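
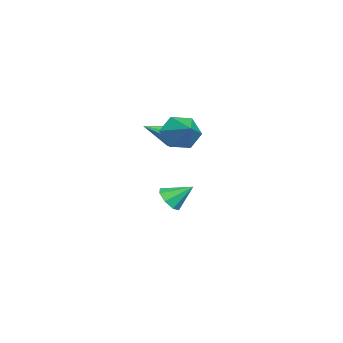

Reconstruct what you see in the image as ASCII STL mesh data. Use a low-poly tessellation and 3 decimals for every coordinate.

solid 
facet normal 0.038 -0.791 -0.610
outer loop
vertex -2.498 -1.661 -4.182
vertex -3.211 -1.953 -3.848
vertex -3.02 -1.448 -4.491
endloop
endfacet
facet normal 0.500 0.820 -0.279
outer loop
vertex -2.498 -1.661 -4.182
vertex -3.02 -1.448 -4.491
vertex -3.269 -0.767 -2.932
endloop
endfacet
facet normal 0.038 -0.791 -0.610
outer loop
vertex -3.02 -1.448 -4.491
vertex -3.211 -1.953 -3.848
vertex -3.654 -1.531 -4.423
endloop
endfacet
facet normal -0.162 0.895 -0.417
outer loop
vertex -3.02 -1.448 -4.491
vertex -3.654 -1.531 -4.423
vertex -3.269 -0.767 -2.932
endloop
endfacet
facet normal 0.038 -0.792 -0.610
outer loop
vertex -3.654 -1.531 -4.423
vertex -3.211 -1.953 -3.848
vertex -4.029 -1.861 -4.018
endloop
endfacet
facet normal -0.738 0.659 -0.147
outer loop
vertex -3.654 -1.531 -4.423
vertex -4.029 -1.861 -4.018
vertex -3.269 -0.767 -2.932
endloop
endfacet
facet normal 0.038 -0.790 -0.612
outer loop
vertex -4.029 -1.861 -4.018
vertex -3.211 -1.953 -3.848
vertex -3.924 -2.246 -3.514
endloop
endfacet
facet normal -0.893 0.248 0.375
outer loop
vertex -4.029 -1.861 -4.018
vertex -3.924 -2.246 -3.514
vertex -3.269 -0.767 -2.932
endloop
endfacet
facet normal 0.039 -0.791 -0.611
outer loop
vertex -3.924 -2.246 -3.514
vertex -3.211 -1.953 -3.848
vertex -3.402 -2.459 -3.205
endloop
endfacet
facet normal -0.535 -0.093 0.840
outer loop
vertex -3.924 -2.246 -3.514
vertex -3.402 -2.459 -3.205
vertex -3.269 -0.767 -2.932
endloop
endfacet
facet normal 0.039 -0.791 -0.611
outer loop
vertex -3.402 -2.459 -3.205
vertex -3.211 -1.953 -3.848
vertex -2.768 -2.376 -3.272
endloop
endfacet
facet normal 0.125 -0.168 0.978
outer loop
vertex -3.402 -2.459 -3.205
vertex -2.768 -2.376 -3.272
vertex -3.269 -0.767 -2.932
endloop
endfacet
facet normal 0.039 -0.791 -0.611
outer loop
vertex -2.768 -2.376 -3.272
vertex -3.211 -1.953 -3.848
vertex -2.394 -2.045 -3.677
endloop
endfacet
facet normal 0.704 0.070 0.707
outer loop
vertex -2.768 -2.376 -3.272
vertex -2.394 -2.045 -3.677
vertex -3.269 -0.767 -2.932
endloop
endfacet
facet normal 0.039 -0.792 -0.610
outer loop
vertex -2.394 -2.045 -3.677
vertex -3.211 -1.953 -3.848
vertex -2.498 -1.661 -4.182
endloop
endfacet
facet normal 0.858 0.478 0.187
outer loop
vertex -2.394 -2.045 -3.677
vertex -2.498 -1.661 -4.182
vertex -3.269 -0.767 -2.932
endloop
endfacet
facet normal -0.396 0.782 -0.481
outer loop
vertex -0.29 -1.343 0.857
vertex -0.784 -1.29 1.35
vertex -0.144 -1.021 1.26
endloop
endfacet
facet normal 0.959 -0.109 -0.260
outer loop
vertex -0.29 -1.343 0.857
vertex -0.144 -1.021 1.26
vertex -0.076 -2.69 2.21
endloop
endfacet
facet normal -0.396 0.782 -0.481
outer loop
vertex -0.144 -1.021 1.26
vertex -0.784 -1.29 1.35
vertex -0.373 -0.857 1.715
endloop
endfacet
facet normal 0.899 0.244 0.364
outer loop
vertex -0.144 -1.021 1.26
vertex -0.373 -0.857 1.715
vertex -0.076 -2.69 2.21
endloop
endfacet
facet normal -0.396 0.782 -0.482
outer loop
vertex -0.373 -0.857 1.715
vertex -0.784 -1.29 1.35
vertex -0.843 -0.946 1.957
endloop
endfacet
facet normal 0.392 0.298 0.870
outer loop
vertex -0.373 -0.857 1.715
vertex -0.843 -0.946 1.957
vertex -0.076 -2.69 2.21
endloop
endfacet
facet normal -0.394 0.783 -0.482
outer loop
vertex -0.843 -0.946 1.957
vertex -0.784 -1.29 1.35
vertex -1.278 -1.236 1.842
endloop
endfacet
facet normal -0.269 0.021 0.963
outer loop
vertex -0.843 -0.946 1.957
vertex -1.278 -1.236 1.842
vertex -0.076 -2.69 2.21
endloop
endfacet
facet normal -0.395 0.782 -0.482
outer loop
vertex -1.278 -1.236 1.842
vertex -0.784 -1.29 1.35
vertex -1.424 -1.558 1.439
endloop
endfacet
facet normal -0.690 -0.422 0.587
outer loop
vertex -1.278 -1.236 1.842
vertex -1.424 -1.558 1.439
vertex -0.076 -2.69 2.21
endloop
endfacet
facet normal -0.395 0.783 -0.481
outer loop
vertex -1.424 -1.558 1.439
vertex -0.784 -1.29 1.35
vertex -1.195 -1.722 0.984
endloop
endfacet
facet normal -0.630 -0.776 -0.037
outer loop
vertex -1.424 -1.558 1.439
vertex -1.195 -1.722 0.984
vertex -0.076 -2.69 2.21
endloop
endfacet
facet normal -0.395 0.783 -0.480
outer loop
vertex -1.195 -1.722 0.984
vertex -0.784 -1.29 1.35
vertex -0.725 -1.633 0.742
endloop
endfacet
facet normal -0.123 -0.830 -0.544
outer loop
vertex -1.195 -1.722 0.984
vertex -0.725 -1.633 0.742
vertex -0.076 -2.69 2.21
endloop
endfacet
facet normal -0.395 0.783 -0.480
outer loop
vertex -0.725 -1.633 0.742
vertex -0.784 -1.29 1.35
vertex -0.29 -1.343 0.857
endloop
endfacet
facet normal 0.537 -0.554 -0.636
outer loop
vertex -0.725 -1.633 0.742
vertex -0.29 -1.343 0.857
vertex -0.076 -2.69 2.21
endloop
endfacet
facet normal -0.792 -0.414 -0.448
outer loop
vertex 2.662 -1.005 1.956
vertex 2.04 -0.57 2.653
vertex 2.27 -0.068 1.783
endloop
endfacet
facet normal 0.797 0.231 -0.558
outer loop
vertex 2.662 -1.005 1.956
vertex 2.27 -0.068 1.783
vertex 3.34 0.11 3.387
endloop
endfacet
facet normal -0.792 -0.414 -0.448
outer loop
vertex 2.27 -0.068 1.783
vertex 2.04 -0.57 2.653
vertex 1.648 0.367 2.48
endloop
endfacet
facet normal 0.298 0.906 -0.300
outer loop
vertex 2.27 -0.068 1.783
vertex 1.648 0.367 2.48
vertex 3.34 0.11 3.387
endloop
endfacet
facet normal -0.793 -0.414 -0.447
outer loop
vertex 1.648 0.367 2.48
vertex 2.04 -0.57 2.653
vertex 1.419 -0.134 3.35
endloop
endfacet
facet normal -0.120 0.874 0.472
outer loop
vertex 1.648 0.367 2.48
vertex 1.419 -0.134 3.35
vertex 3.34 0.11 3.387
endloop
endfacet
facet normal -0.793 -0.414 -0.447
outer loop
vertex 1.419 -0.134 3.35
vertex 2.04 -0.57 2.653
vertex 1.811 -1.071 3.523
endloop
endfacet
facet normal -0.040 0.165 0.985
outer loop
vertex 1.419 -0.134 3.35
vertex 1.811 -1.071 3.523
vertex 3.34 0.11 3.387
endloop
endfacet
facet normal -0.792 -0.415 -0.447
outer loop
vertex 1.811 -1.071 3.523
vertex 2.04 -0.57 2.653
vertex 2.432 -1.506 2.826
endloop
endfacet
facet normal 0.459 -0.510 0.727
outer loop
vertex 1.811 -1.071 3.523
vertex 2.432 -1.506 2.826
vertex 3.34 0.11 3.387
endloop
endfacet
facet normal -0.792 -0.415 -0.448
outer loop
vertex 2.432 -1.506 2.826
vertex 2.04 -0.57 2.653
vertex 2.662 -1.005 1.956
endloop
endfacet
facet normal 0.877 -0.478 -0.043
outer loop
vertex 2.432 -1.506 2.826
vertex 2.662 -1.005 1.956
vertex 3.34 0.11 3.387
endloop
endfacet

endsolid


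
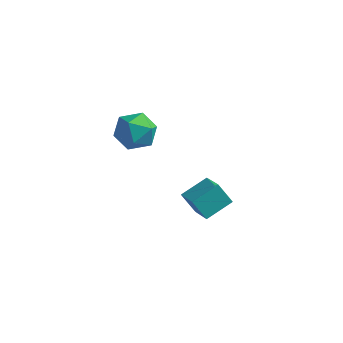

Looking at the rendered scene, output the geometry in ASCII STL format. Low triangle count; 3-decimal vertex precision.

solid 
facet normal -0.585 -0.044 0.810
outer loop
vertex 0.905 0.199 -2.677
vertex 1.619 1.445 -2.094
vertex -0.176 1.161 -3.406
endloop
endfacet
facet normal -0.462 -0.804 -0.376
outer loop
vertex 0.561 1.215 -4.426
vertex 0.905 0.199 -2.677
vertex -0.176 1.161 -3.406
endloop
endfacet
facet normal -0.585 -0.044 0.810
outer loop
vertex -0.176 1.161 -3.406
vertex 1.619 1.445 -2.094
vertex 0.538 2.406 -2.823
endloop
endfacet
facet normal -0.667 0.593 -0.451
outer loop
vertex 0.538 2.406 -2.823
vertex 0.561 1.215 -4.426
vertex -0.176 1.161 -3.406
endloop
endfacet
facet normal 0.667 -0.593 0.451
outer loop
vertex 0.905 0.199 -2.677
vertex 2.356 1.499 -3.114
vertex 1.619 1.445 -2.094
endloop
endfacet
facet normal -0.461 -0.804 -0.376
outer loop
vertex 1.642 0.254 -3.697
vertex 0.905 0.199 -2.677
vertex 0.561 1.215 -4.426
endloop
endfacet
facet normal 0.667 -0.593 0.450
outer loop
vertex 1.642 0.254 -3.697
vertex 2.356 1.499 -3.114
vertex 0.905 0.199 -2.677
endloop
endfacet
facet normal 0.461 0.804 0.376
outer loop
vertex 1.619 1.445 -2.094
vertex 2.356 1.499 -3.114
vertex 0.538 2.406 -2.823
endloop
endfacet
facet normal -0.667 0.593 -0.450
outer loop
vertex 1.275 2.461 -3.843
vertex 0.561 1.215 -4.426
vertex 0.538 2.406 -2.823
endloop
endfacet
facet normal 0.461 0.803 0.377
outer loop
vertex 0.538 2.406 -2.823
vertex 2.356 1.499 -3.114
vertex 1.275 2.461 -3.843
endloop
endfacet
facet normal 0.585 0.044 -0.810
outer loop
vertex 1.275 2.461 -3.843
vertex 1.642 0.254 -3.697
vertex 0.561 1.215 -4.426
endloop
endfacet
facet normal 0.585 0.044 -0.810
outer loop
vertex 2.356 1.499 -3.114
vertex 1.642 0.254 -3.697
vertex 1.275 2.461 -3.843
endloop
endfacet
facet normal 0.346 0.022 0.938
outer loop
vertex -1.398 -0.229 3.194
vertex -1.519 -1.334 3.265
vertex -0.559 -0.901 2.901
endloop
endfacet
facet normal 0.631 0.548 0.549
outer loop
vertex -1.398 -0.229 3.194
vertex -0.559 -0.901 2.901
vertex -0.798 -0.006 2.282
endloop
endfacet
facet normal 0.099 0.950 0.297
outer loop
vertex -1.398 -0.229 3.194
vertex -0.798 -0.006 2.282
vertex -1.906 0.115 2.264
endloop
endfacet
facet normal -0.516 0.672 0.531
outer loop
vertex -1.398 -0.229 3.194
vertex -1.906 0.115 2.264
vertex -2.352 -0.707 2.871
endloop
endfacet
facet normal -0.363 0.099 0.926
outer loop
vertex -1.398 -0.229 3.194
vertex -2.352 -0.707 2.871
vertex -1.519 -1.334 3.265
endloop
endfacet
facet normal 0.967 0.254 -0.007
outer loop
vertex -0.798 -0.006 2.282
vertex -0.559 -0.901 2.901
vertex -0.548 -0.973 1.789
endloop
endfacet
facet normal 0.506 -0.598 0.622
outer loop
vertex -0.559 -0.901 2.901
vertex -1.519 -1.334 3.265
vertex -0.994 -1.795 2.396
endloop
endfacet
facet normal -0.642 -0.473 0.603
outer loop
vertex -1.519 -1.334 3.265
vertex -2.352 -0.707 2.871
vertex -2.102 -1.674 2.378
endloop
endfacet
facet normal -0.890 0.455 -0.038
outer loop
vertex -2.352 -0.707 2.871
vertex -1.906 0.115 2.264
vertex -2.341 -0.779 1.759
endloop
endfacet
facet normal 0.105 0.903 -0.416
outer loop
vertex -1.906 0.115 2.264
vertex -0.798 -0.006 2.282
vertex -1.381 -0.346 1.395
endloop
endfacet
facet normal 0.516 -0.672 -0.531
outer loop
vertex -1.502 -1.451 1.466
vertex -0.548 -0.973 1.789
vertex -0.994 -1.795 2.396
endloop
endfacet
facet normal -0.099 -0.950 -0.297
outer loop
vertex -1.502 -1.451 1.466
vertex -0.994 -1.795 2.396
vertex -2.102 -1.674 2.378
endloop
endfacet
facet normal -0.631 -0.548 -0.549
outer loop
vertex -1.502 -1.451 1.466
vertex -2.102 -1.674 2.378
vertex -2.341 -0.779 1.759
endloop
endfacet
facet normal -0.346 -0.022 -0.938
outer loop
vertex -1.502 -1.451 1.466
vertex -2.341 -0.779 1.759
vertex -1.381 -0.346 1.395
endloop
endfacet
facet normal 0.363 -0.099 -0.926
outer loop
vertex -1.502 -1.451 1.466
vertex -1.381 -0.346 1.395
vertex -0.548 -0.973 1.789
endloop
endfacet
facet normal 0.890 -0.455 0.038
outer loop
vertex -0.994 -1.795 2.396
vertex -0.548 -0.973 1.789
vertex -0.559 -0.901 2.901
endloop
endfacet
facet normal -0.105 -0.903 0.416
outer loop
vertex -2.102 -1.674 2.378
vertex -0.994 -1.795 2.396
vertex -1.519 -1.334 3.265
endloop
endfacet
facet normal -0.967 -0.254 0.007
outer loop
vertex -2.341 -0.779 1.759
vertex -2.102 -1.674 2.378
vertex -2.352 -0.707 2.871
endloop
endfacet
facet normal -0.506 0.598 -0.622
outer loop
vertex -1.381 -0.346 1.395
vertex -2.341 -0.779 1.759
vertex -1.906 0.115 2.264
endloop
endfacet
facet normal 0.642 0.473 -0.603
outer loop
vertex -0.548 -0.973 1.789
vertex -1.381 -0.346 1.395
vertex -0.798 -0.006 2.282
endloop
endfacet

endsolid


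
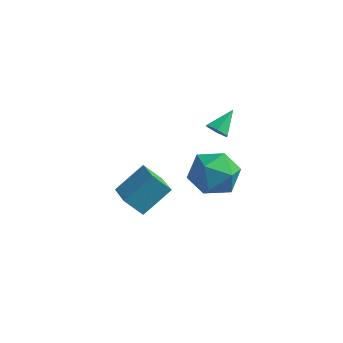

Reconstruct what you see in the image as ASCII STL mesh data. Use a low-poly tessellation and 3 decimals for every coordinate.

solid 
facet normal -0.424 0.761 -0.491
outer loop
vertex 1.384 -1.976 -0.08
vertex 0.375 -2.29 0.305
vertex 0.999 -1.563 0.893
endloop
endfacet
facet normal 0.243 0.924 -0.296
outer loop
vertex 1.384 -1.976 -0.08
vertex 0.999 -1.563 0.893
vertex 2.076 -1.875 0.802
endloop
endfacet
facet normal 0.681 0.441 -0.585
outer loop
vertex 1.384 -1.976 -0.08
vertex 2.076 -1.875 0.802
vertex 2.117 -2.796 0.156
endloop
endfacet
facet normal 0.285 -0.021 -0.958
outer loop
vertex 1.384 -1.976 -0.08
vertex 2.117 -2.796 0.156
vertex 1.065 -3.052 -0.151
endloop
endfacet
facet normal -0.399 0.178 -0.900
outer loop
vertex 1.384 -1.976 -0.08
vertex 1.065 -3.052 -0.151
vertex 0.375 -2.29 0.305
endloop
endfacet
facet normal 0.285 0.864 0.414
outer loop
vertex 2.076 -1.875 0.802
vertex 0.999 -1.563 0.893
vertex 1.495 -2.128 1.731
endloop
endfacet
facet normal -0.793 0.601 0.099
outer loop
vertex 0.999 -1.563 0.893
vertex 0.375 -2.29 0.305
vertex 0.443 -2.384 1.424
endloop
endfacet
facet normal -0.751 -0.343 -0.563
outer loop
vertex 0.375 -2.29 0.305
vertex 1.065 -3.052 -0.151
vertex 0.484 -3.305 0.778
endloop
endfacet
facet normal 0.354 -0.665 -0.658
outer loop
vertex 1.065 -3.052 -0.151
vertex 2.117 -2.796 0.156
vertex 1.561 -3.617 0.687
endloop
endfacet
facet normal 0.995 0.082 -0.054
outer loop
vertex 2.117 -2.796 0.156
vertex 2.076 -1.875 0.802
vertex 2.185 -2.89 1.275
endloop
endfacet
facet normal -0.285 0.021 0.958
outer loop
vertex 1.176 -3.204 1.66
vertex 1.495 -2.128 1.731
vertex 0.443 -2.384 1.424
endloop
endfacet
facet normal -0.681 -0.441 0.585
outer loop
vertex 1.176 -3.204 1.66
vertex 0.443 -2.384 1.424
vertex 0.484 -3.305 0.778
endloop
endfacet
facet normal -0.243 -0.924 0.296
outer loop
vertex 1.176 -3.204 1.66
vertex 0.484 -3.305 0.778
vertex 1.561 -3.617 0.687
endloop
endfacet
facet normal 0.424 -0.761 0.491
outer loop
vertex 1.176 -3.204 1.66
vertex 1.561 -3.617 0.687
vertex 2.185 -2.89 1.275
endloop
endfacet
facet normal 0.399 -0.178 0.900
outer loop
vertex 1.176 -3.204 1.66
vertex 2.185 -2.89 1.275
vertex 1.495 -2.128 1.731
endloop
endfacet
facet normal -0.354 0.665 0.658
outer loop
vertex 0.443 -2.384 1.424
vertex 1.495 -2.128 1.731
vertex 0.999 -1.563 0.893
endloop
endfacet
facet normal -0.995 -0.082 0.054
outer loop
vertex 0.484 -3.305 0.778
vertex 0.443 -2.384 1.424
vertex 0.375 -2.29 0.305
endloop
endfacet
facet normal -0.285 -0.864 -0.414
outer loop
vertex 1.561 -3.617 0.687
vertex 0.484 -3.305 0.778
vertex 1.065 -3.052 -0.151
endloop
endfacet
facet normal 0.793 -0.601 -0.099
outer loop
vertex 2.185 -2.89 1.275
vertex 1.561 -3.617 0.687
vertex 2.117 -2.796 0.156
endloop
endfacet
facet normal 0.751 0.343 0.563
outer loop
vertex 1.495 -2.128 1.731
vertex 2.185 -2.89 1.275
vertex 2.076 -1.875 0.802
endloop
endfacet
facet normal -0.198 -0.798 -0.570
outer loop
vertex 1.47 -1.899 2.517
vertex 1.125 -2.072 2.879
vertex 0.961 -1.753 2.489
endloop
endfacet
facet normal 0.258 0.793 -0.552
outer loop
vertex 1.47 -1.899 2.517
vertex 0.961 -1.753 2.489
vertex 1.355 -1.148 3.541
endloop
endfacet
facet normal -0.197 -0.798 -0.570
outer loop
vertex 0.961 -1.753 2.489
vertex 1.125 -2.072 2.879
vertex 0.616 -1.927 2.852
endloop
endfacet
facet normal -0.609 0.765 -0.212
outer loop
vertex 0.961 -1.753 2.489
vertex 0.616 -1.927 2.852
vertex 1.355 -1.148 3.541
endloop
endfacet
facet normal -0.197 -0.798 -0.570
outer loop
vertex 0.616 -1.927 2.852
vertex 1.125 -2.072 2.879
vertex 0.78 -2.246 3.242
endloop
endfacet
facet normal -0.792 0.265 0.550
outer loop
vertex 0.616 -1.927 2.852
vertex 0.78 -2.246 3.242
vertex 1.355 -1.148 3.541
endloop
endfacet
facet normal -0.198 -0.797 -0.571
outer loop
vertex 0.78 -2.246 3.242
vertex 1.125 -2.072 2.879
vertex 1.289 -2.392 3.269
endloop
endfacet
facet normal -0.111 -0.207 0.972
outer loop
vertex 0.78 -2.246 3.242
vertex 1.289 -2.392 3.269
vertex 1.355 -1.148 3.541
endloop
endfacet
facet normal -0.197 -0.797 -0.571
outer loop
vertex 1.289 -2.392 3.269
vertex 1.125 -2.072 2.879
vertex 1.634 -2.218 2.907
endloop
endfacet
facet normal 0.754 -0.178 0.633
outer loop
vertex 1.289 -2.392 3.269
vertex 1.634 -2.218 2.907
vertex 1.355 -1.148 3.541
endloop
endfacet
facet normal -0.198 -0.798 -0.570
outer loop
vertex 1.634 -2.218 2.907
vertex 1.125 -2.072 2.879
vertex 1.47 -1.899 2.517
endloop
endfacet
facet normal 0.938 0.322 -0.131
outer loop
vertex 1.634 -2.218 2.907
vertex 1.47 -1.899 2.517
vertex 1.355 -1.148 3.541
endloop
endfacet
facet normal -0.614 -0.264 0.744
outer loop
vertex -1.512 -2.333 -0.728
vertex -2.395 -1.426 -1.135
vertex -2.199 -3.432 -1.684
endloop
endfacet
facet normal 0.664 -0.682 0.307
outer loop
vertex -1.505 -3.134 -2.525
vertex -1.512 -2.333 -0.728
vertex -2.199 -3.432 -1.684
endloop
endfacet
facet normal -0.614 -0.264 0.744
outer loop
vertex -2.199 -3.432 -1.684
vertex -2.395 -1.426 -1.135
vertex -3.082 -2.525 -2.091
endloop
endfacet
facet normal -0.427 -0.682 -0.594
outer loop
vertex -3.082 -2.525 -2.091
vertex -1.505 -3.134 -2.525
vertex -2.199 -3.432 -1.684
endloop
endfacet
facet normal 0.427 0.682 0.594
outer loop
vertex -1.512 -2.333 -0.728
vertex -1.701 -1.128 -1.976
vertex -2.395 -1.426 -1.135
endloop
endfacet
facet normal 0.664 -0.682 0.307
outer loop
vertex -0.818 -2.035 -1.569
vertex -1.512 -2.333 -0.728
vertex -1.505 -3.134 -2.525
endloop
endfacet
facet normal 0.427 0.682 0.594
outer loop
vertex -0.818 -2.035 -1.569
vertex -1.701 -1.128 -1.976
vertex -1.512 -2.333 -0.728
endloop
endfacet
facet normal -0.664 0.682 -0.307
outer loop
vertex -2.395 -1.426 -1.135
vertex -1.701 -1.128 -1.976
vertex -3.082 -2.525 -2.091
endloop
endfacet
facet normal -0.427 -0.682 -0.594
outer loop
vertex -2.388 -2.227 -2.932
vertex -1.505 -3.134 -2.525
vertex -3.082 -2.525 -2.091
endloop
endfacet
facet normal -0.664 0.682 -0.307
outer loop
vertex -3.082 -2.525 -2.091
vertex -1.701 -1.128 -1.976
vertex -2.388 -2.227 -2.932
endloop
endfacet
facet normal 0.614 0.264 -0.744
outer loop
vertex -2.388 -2.227 -2.932
vertex -0.818 -2.035 -1.569
vertex -1.505 -3.134 -2.525
endloop
endfacet
facet normal 0.614 0.264 -0.744
outer loop
vertex -1.701 -1.128 -1.976
vertex -0.818 -2.035 -1.569
vertex -2.388 -2.227 -2.932
endloop
endfacet

endsolid


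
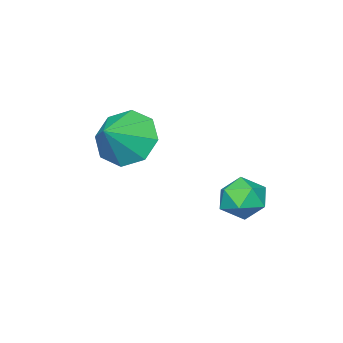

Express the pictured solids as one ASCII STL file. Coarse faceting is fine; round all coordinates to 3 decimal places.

solid 
facet normal -0.817 -0.122 -0.564
outer loop
vertex -0.511 -3.701 -0.47
vertex -1.098 -3.201 0.272
vertex -0.548 -2.892 -0.592
endloop
endfacet
facet normal 0.947 -0.005 -0.320
outer loop
vertex -0.511 -3.701 -0.47
vertex -0.548 -2.892 -0.592
vertex -0.002 -3.039 1.028
endloop
endfacet
facet normal -0.817 -0.121 -0.563
outer loop
vertex -0.548 -2.892 -0.592
vertex -1.098 -3.201 0.272
vertex -0.906 -2.264 -0.207
endloop
endfacet
facet normal 0.787 0.579 -0.213
outer loop
vertex -0.548 -2.892 -0.592
vertex -0.906 -2.264 -0.207
vertex -0.002 -3.039 1.028
endloop
endfacet
facet normal -0.817 -0.121 -0.564
outer loop
vertex -0.906 -2.264 -0.207
vertex -1.098 -3.201 0.272
vertex -1.377 -2.185 0.458
endloop
endfacet
facet normal 0.449 0.867 0.215
outer loop
vertex -0.906 -2.264 -0.207
vertex -1.377 -2.185 0.458
vertex -0.002 -3.039 1.028
endloop
endfacet
facet normal -0.817 -0.121 -0.563
outer loop
vertex -1.377 -2.185 0.458
vertex -1.098 -3.201 0.272
vertex -1.684 -2.701 1.015
endloop
endfacet
facet normal 0.133 0.689 0.712
outer loop
vertex -1.377 -2.185 0.458
vertex -1.684 -2.701 1.015
vertex -0.002 -3.039 1.028
endloop
endfacet
facet normal -0.818 -0.122 -0.563
outer loop
vertex -1.684 -2.701 1.015
vertex -1.098 -3.201 0.272
vertex -1.647 -3.511 1.137
endloop
endfacet
facet normal 0.022 0.150 0.988
outer loop
vertex -1.684 -2.701 1.015
vertex -1.647 -3.511 1.137
vertex -0.002 -3.039 1.028
endloop
endfacet
facet normal -0.818 -0.121 -0.563
outer loop
vertex -1.647 -3.511 1.137
vertex -1.098 -3.201 0.272
vertex -1.289 -4.138 0.752
endloop
endfacet
facet normal 0.184 -0.436 0.881
outer loop
vertex -1.647 -3.511 1.137
vertex -1.289 -4.138 0.752
vertex -0.002 -3.039 1.028
endloop
endfacet
facet normal -0.817 -0.122 -0.564
outer loop
vertex -1.289 -4.138 0.752
vertex -1.098 -3.201 0.272
vertex -0.818 -4.217 0.087
endloop
endfacet
facet normal 0.520 -0.723 0.454
outer loop
vertex -1.289 -4.138 0.752
vertex -0.818 -4.217 0.087
vertex -0.002 -3.039 1.028
endloop
endfacet
facet normal -0.817 -0.122 -0.564
outer loop
vertex -0.818 -4.217 0.087
vertex -1.098 -3.201 0.272
vertex -0.511 -3.701 -0.47
endloop
endfacet
facet normal 0.837 -0.545 -0.044
outer loop
vertex -0.818 -4.217 0.087
vertex -0.511 -3.701 -0.47
vertex -0.002 -3.039 1.028
endloop
endfacet
facet normal -0.414 0.256 0.873
outer loop
vertex -3.388 0.191 -1.437
vertex -2.99 -0.424 -1.068
vertex -2.642 0.317 -1.12
endloop
endfacet
facet normal -0.333 0.826 0.454
outer loop
vertex -3.388 0.191 -1.437
vertex -2.642 0.317 -1.12
vertex -2.838 0.639 -1.849
endloop
endfacet
facet normal -0.690 0.708 -0.152
outer loop
vertex -3.388 0.191 -1.437
vertex -2.838 0.639 -1.849
vertex -3.307 0.096 -2.247
endloop
endfacet
facet normal -0.992 0.062 -0.107
outer loop
vertex -3.388 0.191 -1.437
vertex -3.307 0.096 -2.247
vertex -3.4 -0.56 -1.765
endloop
endfacet
facet normal -0.822 -0.217 0.526
outer loop
vertex -3.388 0.191 -1.437
vertex -3.4 -0.56 -1.765
vertex -2.99 -0.424 -1.068
endloop
endfacet
facet normal 0.361 0.885 0.294
outer loop
vertex -2.838 0.639 -1.849
vertex -2.642 0.317 -1.12
vertex -2.1 0.3 -1.735
endloop
endfacet
facet normal 0.229 -0.039 0.973
outer loop
vertex -2.642 0.317 -1.12
vertex -2.99 -0.424 -1.068
vertex -2.193 -0.356 -1.253
endloop
endfacet
facet normal -0.432 -0.803 0.411
outer loop
vertex -2.99 -0.424 -1.068
vertex -3.4 -0.56 -1.765
vertex -2.662 -0.899 -1.651
endloop
endfacet
facet normal -0.707 -0.351 -0.614
outer loop
vertex -3.4 -0.56 -1.765
vertex -3.307 0.096 -2.247
vertex -2.858 -0.577 -2.38
endloop
endfacet
facet normal -0.219 0.693 -0.687
outer loop
vertex -3.307 0.096 -2.247
vertex -2.838 0.639 -1.849
vertex -2.51 0.164 -2.432
endloop
endfacet
facet normal 0.992 -0.062 0.107
outer loop
vertex -2.112 -0.451 -2.063
vertex -2.1 0.3 -1.735
vertex -2.193 -0.356 -1.253
endloop
endfacet
facet normal 0.690 -0.708 0.152
outer loop
vertex -2.112 -0.451 -2.063
vertex -2.193 -0.356 -1.253
vertex -2.662 -0.899 -1.651
endloop
endfacet
facet normal 0.333 -0.826 -0.454
outer loop
vertex -2.112 -0.451 -2.063
vertex -2.662 -0.899 -1.651
vertex -2.858 -0.577 -2.38
endloop
endfacet
facet normal 0.414 -0.256 -0.873
outer loop
vertex -2.112 -0.451 -2.063
vertex -2.858 -0.577 -2.38
vertex -2.51 0.164 -2.432
endloop
endfacet
facet normal 0.822 0.217 -0.526
outer loop
vertex -2.112 -0.451 -2.063
vertex -2.51 0.164 -2.432
vertex -2.1 0.3 -1.735
endloop
endfacet
facet normal 0.707 0.351 0.614
outer loop
vertex -2.193 -0.356 -1.253
vertex -2.1 0.3 -1.735
vertex -2.642 0.317 -1.12
endloop
endfacet
facet normal 0.219 -0.693 0.687
outer loop
vertex -2.662 -0.899 -1.651
vertex -2.193 -0.356 -1.253
vertex -2.99 -0.424 -1.068
endloop
endfacet
facet normal -0.361 -0.885 -0.294
outer loop
vertex -2.858 -0.577 -2.38
vertex -2.662 -0.899 -1.651
vertex -3.4 -0.56 -1.765
endloop
endfacet
facet normal -0.229 0.039 -0.973
outer loop
vertex -2.51 0.164 -2.432
vertex -2.858 -0.577 -2.38
vertex -3.307 0.096 -2.247
endloop
endfacet
facet normal 0.432 0.803 -0.411
outer loop
vertex -2.1 0.3 -1.735
vertex -2.51 0.164 -2.432
vertex -2.838 0.639 -1.849
endloop
endfacet

endsolid


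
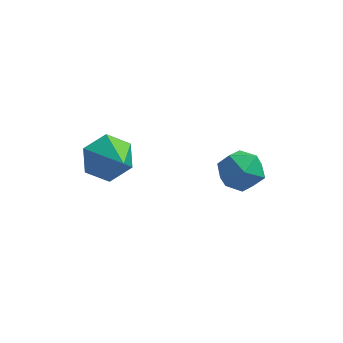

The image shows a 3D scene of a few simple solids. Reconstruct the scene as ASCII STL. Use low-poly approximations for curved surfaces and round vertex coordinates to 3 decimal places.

solid 
facet normal -0.526 0.676 -0.516
outer loop
vertex -1.851 2.298 -0.688
vertex -2.35 1.723 -0.933
vertex -2.501 2.122 -0.256
endloop
endfacet
facet normal 0.462 0.322 0.826
outer loop
vertex -1.851 2.298 -0.688
vertex -2.501 2.122 -0.256
vertex -1.63 0.797 -0.227
endloop
endfacet
facet normal -0.525 0.677 -0.516
outer loop
vertex -2.501 2.122 -0.256
vertex -2.35 1.723 -0.933
vertex -3.0 1.547 -0.502
endloop
endfacet
facet normal -0.279 -0.163 0.946
outer loop
vertex -2.501 2.122 -0.256
vertex -3.0 1.547 -0.502
vertex -1.63 0.797 -0.227
endloop
endfacet
facet normal -0.525 0.677 -0.516
outer loop
vertex -3.0 1.547 -0.502
vertex -2.35 1.723 -0.933
vertex -2.849 1.148 -1.179
endloop
endfacet
facet normal -0.503 -0.789 0.353
outer loop
vertex -3.0 1.547 -0.502
vertex -2.849 1.148 -1.179
vertex -1.63 0.797 -0.227
endloop
endfacet
facet normal -0.526 0.677 -0.515
outer loop
vertex -2.849 1.148 -1.179
vertex -2.35 1.723 -0.933
vertex -2.199 1.325 -1.61
endloop
endfacet
facet normal 0.014 -0.932 -0.362
outer loop
vertex -2.849 1.148 -1.179
vertex -2.199 1.325 -1.61
vertex -1.63 0.797 -0.227
endloop
endfacet
facet normal -0.527 0.676 -0.515
outer loop
vertex -2.199 1.325 -1.61
vertex -2.35 1.723 -0.933
vertex -1.7 1.9 -1.365
endloop
endfacet
facet normal 0.753 -0.449 -0.481
outer loop
vertex -2.199 1.325 -1.61
vertex -1.7 1.9 -1.365
vertex -1.63 0.797 -0.227
endloop
endfacet
facet normal -0.527 0.676 -0.515
outer loop
vertex -1.7 1.9 -1.365
vertex -2.35 1.723 -0.933
vertex -1.851 2.298 -0.688
endloop
endfacet
facet normal 0.977 0.179 0.113
outer loop
vertex -1.7 1.9 -1.365
vertex -1.851 2.298 -0.688
vertex -1.63 0.797 -0.227
endloop
endfacet
facet normal -0.705 0.432 0.563
outer loop
vertex 0.251 4.045 -2.647
vertex 0.641 3.821 -1.987
vertex 0.802 4.526 -2.326
endloop
endfacet
facet normal -0.636 0.769 -0.061
outer loop
vertex 0.251 4.045 -2.647
vertex 0.802 4.526 -2.326
vertex 0.766 4.433 -3.119
endloop
endfacet
facet normal -0.757 0.297 -0.582
outer loop
vertex 0.251 4.045 -2.647
vertex 0.766 4.433 -3.119
vertex 0.582 3.67 -3.269
endloop
endfacet
facet normal -0.901 -0.332 -0.279
outer loop
vertex 0.251 4.045 -2.647
vertex 0.582 3.67 -3.269
vertex 0.505 3.292 -2.57
endloop
endfacet
facet normal -0.868 -0.249 0.429
outer loop
vertex 0.251 4.045 -2.647
vertex 0.505 3.292 -2.57
vertex 0.641 3.821 -1.987
endloop
endfacet
facet normal 0.041 0.992 -0.118
outer loop
vertex 0.766 4.433 -3.119
vertex 0.802 4.526 -2.326
vertex 1.475 4.448 -2.75
endloop
endfacet
facet normal -0.071 0.445 0.893
outer loop
vertex 0.802 4.526 -2.326
vertex 0.641 3.821 -1.987
vertex 1.398 4.07 -2.051
endloop
endfacet
facet normal -0.337 -0.657 0.675
outer loop
vertex 0.641 3.821 -1.987
vertex 0.505 3.292 -2.57
vertex 1.214 3.307 -2.201
endloop
endfacet
facet normal -0.389 -0.792 -0.471
outer loop
vertex 0.505 3.292 -2.57
vertex 0.582 3.67 -3.269
vertex 1.178 3.214 -2.994
endloop
endfacet
facet normal -0.156 0.227 -0.961
outer loop
vertex 0.582 3.67 -3.269
vertex 0.766 4.433 -3.119
vertex 1.339 3.919 -3.333
endloop
endfacet
facet normal 0.901 0.332 0.279
outer loop
vertex 1.729 3.695 -2.673
vertex 1.475 4.448 -2.75
vertex 1.398 4.07 -2.051
endloop
endfacet
facet normal 0.757 -0.297 0.582
outer loop
vertex 1.729 3.695 -2.673
vertex 1.398 4.07 -2.051
vertex 1.214 3.307 -2.201
endloop
endfacet
facet normal 0.636 -0.769 0.061
outer loop
vertex 1.729 3.695 -2.673
vertex 1.214 3.307 -2.201
vertex 1.178 3.214 -2.994
endloop
endfacet
facet normal 0.705 -0.432 -0.563
outer loop
vertex 1.729 3.695 -2.673
vertex 1.178 3.214 -2.994
vertex 1.339 3.919 -3.333
endloop
endfacet
facet normal 0.868 0.249 -0.429
outer loop
vertex 1.729 3.695 -2.673
vertex 1.339 3.919 -3.333
vertex 1.475 4.448 -2.75
endloop
endfacet
facet normal 0.389 0.792 0.471
outer loop
vertex 1.398 4.07 -2.051
vertex 1.475 4.448 -2.75
vertex 0.802 4.526 -2.326
endloop
endfacet
facet normal 0.156 -0.227 0.961
outer loop
vertex 1.214 3.307 -2.201
vertex 1.398 4.07 -2.051
vertex 0.641 3.821 -1.987
endloop
endfacet
facet normal -0.041 -0.992 0.118
outer loop
vertex 1.178 3.214 -2.994
vertex 1.214 3.307 -2.201
vertex 0.505 3.292 -2.57
endloop
endfacet
facet normal 0.071 -0.445 -0.893
outer loop
vertex 1.339 3.919 -3.333
vertex 1.178 3.214 -2.994
vertex 0.582 3.67 -3.269
endloop
endfacet
facet normal 0.337 0.657 -0.675
outer loop
vertex 1.475 4.448 -2.75
vertex 1.339 3.919 -3.333
vertex 0.766 4.433 -3.119
endloop
endfacet

endsolid


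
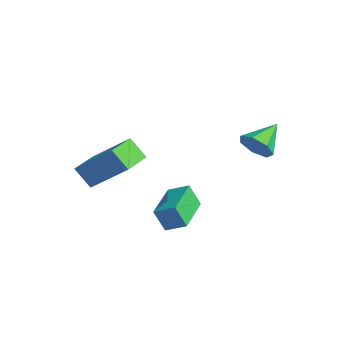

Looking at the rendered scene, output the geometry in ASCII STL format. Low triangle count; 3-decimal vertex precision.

solid 
facet normal 0.286 -0.824 -0.490
outer loop
vertex 4.539 0.176 0.714
vertex 3.841 0.14 0.367
vertex 4.486 0.507 0.126
endloop
endfacet
facet normal 0.741 0.612 0.278
outer loop
vertex 4.539 0.176 0.714
vertex 4.486 0.507 0.126
vertex 3.419 1.36 1.093
endloop
endfacet
facet normal 0.285 -0.823 -0.490
outer loop
vertex 4.486 0.507 0.126
vertex 3.841 0.14 0.367
vertex 3.947 0.562 -0.28
endloop
endfacet
facet normal 0.360 0.860 -0.361
outer loop
vertex 4.486 0.507 0.126
vertex 3.947 0.562 -0.28
vertex 3.419 1.36 1.093
endloop
endfacet
facet normal 0.284 -0.824 -0.491
outer loop
vertex 3.947 0.562 -0.28
vertex 3.841 0.14 0.367
vertex 3.328 0.3 -0.199
endloop
endfacet
facet normal -0.382 0.727 -0.570
outer loop
vertex 3.947 0.562 -0.28
vertex 3.328 0.3 -0.199
vertex 3.419 1.36 1.093
endloop
endfacet
facet normal 0.285 -0.823 -0.491
outer loop
vertex 3.328 0.3 -0.199
vertex 3.841 0.14 0.367
vertex 3.096 -0.083 0.309
endloop
endfacet
facet normal -0.931 0.312 -0.190
outer loop
vertex 3.328 0.3 -0.199
vertex 3.096 -0.083 0.309
vertex 3.419 1.36 1.093
endloop
endfacet
facet normal 0.285 -0.824 -0.489
outer loop
vertex 3.096 -0.083 0.309
vertex 3.841 0.14 0.367
vertex 3.425 -0.297 0.861
endloop
endfacet
facet normal -0.869 -0.072 0.490
outer loop
vertex 3.096 -0.083 0.309
vertex 3.425 -0.297 0.861
vertex 3.419 1.36 1.093
endloop
endfacet
facet normal 0.285 -0.824 -0.489
outer loop
vertex 3.425 -0.297 0.861
vertex 3.841 0.14 0.367
vertex 4.067 -0.182 1.041
endloop
endfacet
facet normal -0.245 -0.135 0.960
outer loop
vertex 3.425 -0.297 0.861
vertex 4.067 -0.182 1.041
vertex 3.419 1.36 1.093
endloop
endfacet
facet normal 0.286 -0.824 -0.489
outer loop
vertex 4.067 -0.182 1.041
vertex 3.841 0.14 0.367
vertex 4.539 0.176 0.714
endloop
endfacet
facet normal 0.471 0.169 0.866
outer loop
vertex 4.067 -0.182 1.041
vertex 4.539 0.176 0.714
vertex 3.419 1.36 1.093
endloop
endfacet
facet normal -0.675 -0.611 -0.413
outer loop
vertex 2.441 -3.508 -2.843
vertex 1.07 -2.086 -2.705
vertex 2.715 -3.148 -3.824
endloop
endfacet
facet normal 0.692 -0.718 -0.070
outer loop
vertex 3.35 -2.574 -3.435
vertex 2.441 -3.508 -2.843
vertex 2.715 -3.148 -3.824
endloop
endfacet
facet normal -0.675 -0.611 -0.413
outer loop
vertex 2.715 -3.148 -3.824
vertex 1.07 -2.086 -2.705
vertex 1.344 -1.726 -3.685
endloop
endfacet
facet normal 0.254 0.334 -0.908
outer loop
vertex 1.344 -1.726 -3.685
vertex 3.35 -2.574 -3.435
vertex 2.715 -3.148 -3.824
endloop
endfacet
facet normal -0.255 -0.334 0.908
outer loop
vertex 2.441 -3.508 -2.843
vertex 1.705 -1.512 -2.316
vertex 1.07 -2.086 -2.705
endloop
endfacet
facet normal 0.692 -0.718 -0.070
outer loop
vertex 3.076 -2.934 -2.455
vertex 2.441 -3.508 -2.843
vertex 3.35 -2.574 -3.435
endloop
endfacet
facet normal -0.254 -0.333 0.908
outer loop
vertex 3.076 -2.934 -2.455
vertex 1.705 -1.512 -2.316
vertex 2.441 -3.508 -2.843
endloop
endfacet
facet normal -0.692 0.718 0.070
outer loop
vertex 1.07 -2.086 -2.705
vertex 1.705 -1.512 -2.316
vertex 1.344 -1.726 -3.685
endloop
endfacet
facet normal 0.254 0.333 -0.908
outer loop
vertex 1.979 -1.152 -3.297
vertex 3.35 -2.574 -3.435
vertex 1.344 -1.726 -3.685
endloop
endfacet
facet normal -0.692 0.718 0.070
outer loop
vertex 1.344 -1.726 -3.685
vertex 1.705 -1.512 -2.316
vertex 1.979 -1.152 -3.297
endloop
endfacet
facet normal 0.675 0.611 0.413
outer loop
vertex 1.979 -1.152 -3.297
vertex 3.076 -2.934 -2.455
vertex 3.35 -2.574 -3.435
endloop
endfacet
facet normal 0.676 0.611 0.413
outer loop
vertex 1.705 -1.512 -2.316
vertex 3.076 -2.934 -2.455
vertex 1.979 -1.152 -3.297
endloop
endfacet
facet normal -0.581 0.812 -0.061
outer loop
vertex -0.655 -2.795 -0.443
vertex -0.043 -2.422 -1.303
vertex -1.898 -3.783 -1.756
endloop
endfacet
facet normal -0.547 -0.333 0.768
outer loop
vertex -0.957 -5.098 -1.657
vertex -0.655 -2.795 -0.443
vertex -1.898 -3.783 -1.756
endloop
endfacet
facet normal -0.581 0.812 -0.061
outer loop
vertex -1.898 -3.783 -1.756
vertex -0.043 -2.422 -1.303
vertex -1.285 -3.409 -2.616
endloop
endfacet
facet normal -0.603 -0.479 -0.638
outer loop
vertex -1.285 -3.409 -2.616
vertex -0.957 -5.098 -1.657
vertex -1.898 -3.783 -1.756
endloop
endfacet
facet normal 0.603 0.480 0.637
outer loop
vertex -0.655 -2.795 -0.443
vertex 0.898 -3.737 -1.204
vertex -0.043 -2.422 -1.303
endloop
endfacet
facet normal -0.547 -0.333 0.768
outer loop
vertex 0.285 -4.111 -0.344
vertex -0.655 -2.795 -0.443
vertex -0.957 -5.098 -1.657
endloop
endfacet
facet normal 0.603 0.479 0.638
outer loop
vertex 0.285 -4.111 -0.344
vertex 0.898 -3.737 -1.204
vertex -0.655 -2.795 -0.443
endloop
endfacet
facet normal 0.547 0.333 -0.768
outer loop
vertex -0.043 -2.422 -1.303
vertex 0.898 -3.737 -1.204
vertex -1.285 -3.409 -2.616
endloop
endfacet
facet normal -0.604 -0.479 -0.637
outer loop
vertex -0.345 -4.725 -2.517
vertex -0.957 -5.098 -1.657
vertex -1.285 -3.409 -2.616
endloop
endfacet
facet normal 0.547 0.333 -0.768
outer loop
vertex -1.285 -3.409 -2.616
vertex 0.898 -3.737 -1.204
vertex -0.345 -4.725 -2.517
endloop
endfacet
facet normal 0.581 -0.812 0.061
outer loop
vertex -0.345 -4.725 -2.517
vertex 0.285 -4.111 -0.344
vertex -0.957 -5.098 -1.657
endloop
endfacet
facet normal 0.581 -0.812 0.061
outer loop
vertex 0.898 -3.737 -1.204
vertex 0.285 -4.111 -0.344
vertex -0.345 -4.725 -2.517
endloop
endfacet

endsolid


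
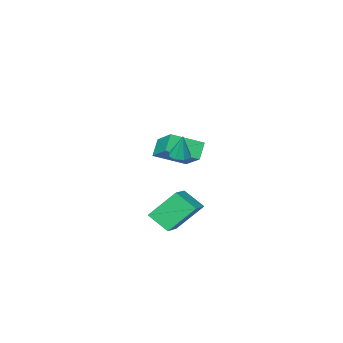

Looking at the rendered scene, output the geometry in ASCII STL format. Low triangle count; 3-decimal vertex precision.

solid 
facet normal -0.054 -0.237 -0.970
outer loop
vertex 0.734 2.641 2.072
vertex 0.159 2.812 2.062
vertex 0.685 3.085 1.966
endloop
endfacet
facet normal 0.950 0.168 0.263
outer loop
vertex 0.734 2.641 2.072
vertex 0.685 3.085 1.966
vertex 0.241 3.168 3.518
endloop
endfacet
facet normal -0.055 -0.236 -0.970
outer loop
vertex 0.685 3.085 1.966
vertex 0.159 2.812 2.062
vertex 0.328 3.369 1.917
endloop
endfacet
facet normal 0.606 0.784 0.131
outer loop
vertex 0.685 3.085 1.966
vertex 0.328 3.369 1.917
vertex 0.241 3.168 3.518
endloop
endfacet
facet normal -0.055 -0.236 -0.970
outer loop
vertex 0.328 3.369 1.917
vertex 0.159 2.812 2.062
vertex -0.128 3.328 1.953
endloop
endfacet
facet normal -0.080 0.990 0.120
outer loop
vertex 0.328 3.369 1.917
vertex -0.128 3.328 1.953
vertex 0.241 3.168 3.518
endloop
endfacet
facet normal -0.055 -0.236 -0.970
outer loop
vertex -0.128 3.328 1.953
vertex 0.159 2.812 2.062
vertex -0.416 2.984 2.053
endloop
endfacet
facet normal -0.710 0.663 0.235
outer loop
vertex -0.128 3.328 1.953
vertex -0.416 2.984 2.053
vertex 0.241 3.168 3.518
endloop
endfacet
facet normal -0.056 -0.238 -0.970
outer loop
vertex -0.416 2.984 2.053
vertex 0.159 2.812 2.062
vertex -0.367 2.54 2.159
endloop
endfacet
facet normal -0.912 -0.003 0.410
outer loop
vertex -0.416 2.984 2.053
vertex -0.367 2.54 2.159
vertex 0.241 3.168 3.518
endloop
endfacet
facet normal -0.056 -0.237 -0.970
outer loop
vertex -0.367 2.54 2.159
vertex 0.159 2.812 2.062
vertex -0.01 2.255 2.208
endloop
endfacet
facet normal -0.569 -0.620 0.541
outer loop
vertex -0.367 2.54 2.159
vertex -0.01 2.255 2.208
vertex 0.241 3.168 3.518
endloop
endfacet
facet normal -0.055 -0.238 -0.970
outer loop
vertex -0.01 2.255 2.208
vertex 0.159 2.812 2.062
vertex 0.446 2.297 2.172
endloop
endfacet
facet normal 0.120 -0.825 0.552
outer loop
vertex -0.01 2.255 2.208
vertex 0.446 2.297 2.172
vertex 0.241 3.168 3.518
endloop
endfacet
facet normal -0.054 -0.237 -0.970
outer loop
vertex 0.446 2.297 2.172
vertex 0.159 2.812 2.062
vertex 0.734 2.641 2.072
endloop
endfacet
facet normal 0.748 -0.499 0.437
outer loop
vertex 0.446 2.297 2.172
vertex 0.734 2.641 2.072
vertex 0.241 3.168 3.518
endloop
endfacet
facet normal -0.568 0.378 0.731
outer loop
vertex 0.287 3.338 -0.281
vertex 1.693 4.391 0.266
vertex -0.16 4.4 -1.178
endloop
endfacet
facet normal -0.764 -0.573 -0.297
outer loop
vertex 1.027 3.609 -2.706
vertex 0.287 3.338 -0.281
vertex -0.16 4.4 -1.178
endloop
endfacet
facet normal -0.568 0.379 0.731
outer loop
vertex -0.16 4.4 -1.178
vertex 1.693 4.391 0.266
vertex 1.247 5.453 -0.631
endloop
endfacet
facet normal -0.306 0.728 -0.614
outer loop
vertex 1.247 5.453 -0.631
vertex 1.027 3.609 -2.706
vertex -0.16 4.4 -1.178
endloop
endfacet
facet normal 0.306 -0.727 0.614
outer loop
vertex 0.287 3.338 -0.281
vertex 2.88 3.6 -1.262
vertex 1.693 4.391 0.266
endloop
endfacet
facet normal -0.764 -0.572 -0.297
outer loop
vertex 1.473 2.547 -1.809
vertex 0.287 3.338 -0.281
vertex 1.027 3.609 -2.706
endloop
endfacet
facet normal 0.306 -0.728 0.614
outer loop
vertex 1.473 2.547 -1.809
vertex 2.88 3.6 -1.262
vertex 0.287 3.338 -0.281
endloop
endfacet
facet normal 0.764 0.572 0.297
outer loop
vertex 1.693 4.391 0.266
vertex 2.88 3.6 -1.262
vertex 1.247 5.453 -0.631
endloop
endfacet
facet normal -0.306 0.728 -0.614
outer loop
vertex 2.433 4.662 -2.159
vertex 1.027 3.609 -2.706
vertex 1.247 5.453 -0.631
endloop
endfacet
facet normal 0.764 0.572 0.297
outer loop
vertex 1.247 5.453 -0.631
vertex 2.88 3.6 -1.262
vertex 2.433 4.662 -2.159
endloop
endfacet
facet normal 0.568 -0.379 -0.731
outer loop
vertex 2.433 4.662 -2.159
vertex 1.473 2.547 -1.809
vertex 1.027 3.609 -2.706
endloop
endfacet
facet normal 0.568 -0.379 -0.731
outer loop
vertex 2.88 3.6 -1.262
vertex 1.473 2.547 -1.809
vertex 2.433 4.662 -2.159
endloop
endfacet
facet normal -0.528 -0.289 0.799
outer loop
vertex -3.319 -3.4 0.651
vertex -2.77 -1.578 1.674
vertex -4.964 -2.48 -0.103
endloop
endfacet
facet normal -0.255 -0.843 -0.473
outer loop
vertex -4.31 -2.122 -1.094
vertex -3.319 -3.4 0.651
vertex -4.964 -2.48 -0.103
endloop
endfacet
facet normal -0.528 -0.289 0.799
outer loop
vertex -4.964 -2.48 -0.103
vertex -2.77 -1.578 1.674
vertex -4.415 -0.659 0.919
endloop
endfacet
facet normal -0.811 0.453 -0.371
outer loop
vertex -4.415 -0.659 0.919
vertex -4.31 -2.122 -1.094
vertex -4.964 -2.48 -0.103
endloop
endfacet
facet normal 0.811 -0.453 0.371
outer loop
vertex -3.319 -3.4 0.651
vertex -2.116 -1.22 0.683
vertex -2.77 -1.578 1.674
endloop
endfacet
facet normal -0.254 -0.843 -0.474
outer loop
vertex -2.665 -3.041 -0.339
vertex -3.319 -3.4 0.651
vertex -4.31 -2.122 -1.094
endloop
endfacet
facet normal 0.811 -0.453 0.371
outer loop
vertex -2.665 -3.041 -0.339
vertex -2.116 -1.22 0.683
vertex -3.319 -3.4 0.651
endloop
endfacet
facet normal 0.254 0.844 0.473
outer loop
vertex -2.77 -1.578 1.674
vertex -2.116 -1.22 0.683
vertex -4.415 -0.659 0.919
endloop
endfacet
facet normal -0.811 0.453 -0.371
outer loop
vertex -3.761 -0.3 -0.071
vertex -4.31 -2.122 -1.094
vertex -4.415 -0.659 0.919
endloop
endfacet
facet normal 0.254 0.843 0.474
outer loop
vertex -4.415 -0.659 0.919
vertex -2.116 -1.22 0.683
vertex -3.761 -0.3 -0.071
endloop
endfacet
facet normal 0.528 0.289 -0.798
outer loop
vertex -3.761 -0.3 -0.071
vertex -2.665 -3.041 -0.339
vertex -4.31 -2.122 -1.094
endloop
endfacet
facet normal 0.528 0.289 -0.799
outer loop
vertex -2.116 -1.22 0.683
vertex -2.665 -3.041 -0.339
vertex -3.761 -0.3 -0.071
endloop
endfacet

endsolid


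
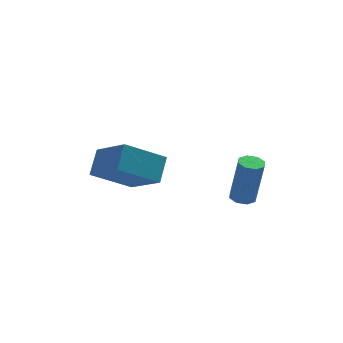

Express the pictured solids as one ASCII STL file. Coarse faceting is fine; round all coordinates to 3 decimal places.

solid 
facet normal -0.847 0.021 0.530
outer loop
vertex -1.571 3.385 0.044
vertex -2.292 4.941 -1.168
vertex -2.081 2.539 -0.738
endloop
endfacet
facet normal 0.343 -0.741 0.577
outer loop
vertex -0.428 2.499 -1.772
vertex -1.571 3.385 0.044
vertex -2.081 2.539 -0.738
endloop
endfacet
facet normal -0.847 0.021 0.530
outer loop
vertex -2.081 2.539 -0.738
vertex -2.292 4.941 -1.168
vertex -2.802 4.095 -1.95
endloop
endfacet
facet normal -0.405 -0.671 -0.621
outer loop
vertex -2.802 4.095 -1.95
vertex -0.428 2.499 -1.772
vertex -2.081 2.539 -0.738
endloop
endfacet
facet normal 0.405 0.671 0.621
outer loop
vertex -1.571 3.385 0.044
vertex -0.639 4.901 -2.202
vertex -2.292 4.941 -1.168
endloop
endfacet
facet normal 0.343 -0.741 0.577
outer loop
vertex 0.082 3.345 -0.99
vertex -1.571 3.385 0.044
vertex -0.428 2.499 -1.772
endloop
endfacet
facet normal 0.405 0.671 0.621
outer loop
vertex 0.082 3.345 -0.99
vertex -0.639 4.901 -2.202
vertex -1.571 3.385 0.044
endloop
endfacet
facet normal -0.343 0.741 -0.577
outer loop
vertex -2.292 4.941 -1.168
vertex -0.639 4.901 -2.202
vertex -2.802 4.095 -1.95
endloop
endfacet
facet normal -0.405 -0.671 -0.621
outer loop
vertex -1.149 4.055 -2.984
vertex -0.428 2.499 -1.772
vertex -2.802 4.095 -1.95
endloop
endfacet
facet normal -0.343 0.741 -0.577
outer loop
vertex -2.802 4.095 -1.95
vertex -0.639 4.901 -2.202
vertex -1.149 4.055 -2.984
endloop
endfacet
facet normal 0.847 -0.021 -0.530
outer loop
vertex -1.149 4.055 -2.984
vertex 0.082 3.345 -0.99
vertex -0.428 2.499 -1.772
endloop
endfacet
facet normal 0.847 -0.021 -0.530
outer loop
vertex -0.639 4.901 -2.202
vertex 0.082 3.345 -0.99
vertex -1.149 4.055 -2.984
endloop
endfacet
facet normal -0.151 0.037 -0.988
outer loop
vertex 3.204 1.858 -3.181
vertex 2.814 2.238 -3.107
vertex 3.358 2.249 -3.19
endloop
endfacet
facet normal 0.918 -0.365 -0.154
outer loop
vertex 3.204 1.858 -3.181
vertex 3.358 2.249 -3.19
vertex 3.515 1.781 -1.147
endloop
endfacet
facet normal 0.918 -0.365 -0.154
outer loop
vertex 3.515 1.781 -1.147
vertex 3.358 2.249 -3.19
vertex 3.669 2.172 -1.155
endloop
endfacet
facet normal 0.150 -0.039 0.988
outer loop
vertex 3.515 1.781 -1.147
vertex 3.669 2.172 -1.155
vertex 3.126 2.162 -1.073
endloop
endfacet
facet normal -0.151 0.038 -0.988
outer loop
vertex 3.358 2.249 -3.19
vertex 2.814 2.238 -3.107
vertex 3.193 2.635 -3.15
endloop
endfacet
facet normal 0.908 0.401 -0.124
outer loop
vertex 3.358 2.249 -3.19
vertex 3.193 2.635 -3.15
vertex 3.669 2.172 -1.155
endloop
endfacet
facet normal 0.909 0.399 -0.124
outer loop
vertex 3.669 2.172 -1.155
vertex 3.193 2.635 -3.15
vertex 3.505 2.558 -1.116
endloop
endfacet
facet normal 0.150 -0.036 0.988
outer loop
vertex 3.669 2.172 -1.155
vertex 3.505 2.558 -1.116
vertex 3.126 2.162 -1.073
endloop
endfacet
facet normal -0.150 0.036 -0.988
outer loop
vertex 3.193 2.635 -3.15
vertex 2.814 2.238 -3.107
vertex 2.807 2.788 -3.086
endloop
endfacet
facet normal 0.365 0.931 -0.021
outer loop
vertex 3.193 2.635 -3.15
vertex 2.807 2.788 -3.086
vertex 3.505 2.558 -1.116
endloop
endfacet
facet normal 0.365 0.931 -0.020
outer loop
vertex 3.505 2.558 -1.116
vertex 2.807 2.788 -3.086
vertex 3.118 2.711 -1.051
endloop
endfacet
facet normal 0.151 -0.037 0.988
outer loop
vertex 3.505 2.558 -1.116
vertex 3.118 2.711 -1.051
vertex 3.126 2.162 -1.073
endloop
endfacet
facet normal -0.153 0.036 -0.988
outer loop
vertex 2.807 2.788 -3.086
vertex 2.814 2.238 -3.107
vertex 2.425 2.619 -3.033
endloop
endfacet
facet normal -0.392 0.915 0.095
outer loop
vertex 2.807 2.788 -3.086
vertex 2.425 2.619 -3.033
vertex 3.118 2.711 -1.051
endloop
endfacet
facet normal -0.392 0.915 0.095
outer loop
vertex 3.118 2.711 -1.051
vertex 2.425 2.619 -3.033
vertex 2.736 2.542 -0.999
endloop
endfacet
facet normal 0.151 -0.037 0.988
outer loop
vertex 3.118 2.711 -1.051
vertex 2.736 2.542 -0.999
vertex 3.126 2.162 -1.073
endloop
endfacet
facet normal -0.150 0.039 -0.988
outer loop
vertex 2.425 2.619 -3.033
vertex 2.814 2.238 -3.107
vertex 2.271 2.228 -3.025
endloop
endfacet
facet normal -0.918 0.365 0.154
outer loop
vertex 2.425 2.619 -3.033
vertex 2.271 2.228 -3.025
vertex 2.736 2.542 -0.999
endloop
endfacet
facet normal -0.918 0.365 0.154
outer loop
vertex 2.736 2.542 -0.999
vertex 2.271 2.228 -3.025
vertex 2.582 2.151 -0.99
endloop
endfacet
facet normal 0.151 -0.037 0.988
outer loop
vertex 2.736 2.542 -0.999
vertex 2.582 2.151 -0.99
vertex 3.126 2.162 -1.073
endloop
endfacet
facet normal -0.150 0.036 -0.988
outer loop
vertex 2.271 2.228 -3.025
vertex 2.814 2.238 -3.107
vertex 2.435 1.842 -3.064
endloop
endfacet
facet normal -0.909 -0.399 0.124
outer loop
vertex 2.271 2.228 -3.025
vertex 2.435 1.842 -3.064
vertex 2.582 2.151 -0.99
endloop
endfacet
facet normal -0.908 -0.401 0.124
outer loop
vertex 2.582 2.151 -0.99
vertex 2.435 1.842 -3.064
vertex 2.747 1.765 -1.03
endloop
endfacet
facet normal 0.151 -0.038 0.988
outer loop
vertex 2.582 2.151 -0.99
vertex 2.747 1.765 -1.03
vertex 3.126 2.162 -1.073
endloop
endfacet
facet normal -0.151 0.037 -0.988
outer loop
vertex 2.435 1.842 -3.064
vertex 2.814 2.238 -3.107
vertex 2.822 1.689 -3.129
endloop
endfacet
facet normal -0.365 -0.931 0.021
outer loop
vertex 2.435 1.842 -3.064
vertex 2.822 1.689 -3.129
vertex 2.747 1.765 -1.03
endloop
endfacet
facet normal -0.365 -0.931 0.021
outer loop
vertex 2.747 1.765 -1.03
vertex 2.822 1.689 -3.129
vertex 3.133 1.612 -1.094
endloop
endfacet
facet normal 0.150 -0.036 0.988
outer loop
vertex 2.747 1.765 -1.03
vertex 3.133 1.612 -1.094
vertex 3.126 2.162 -1.073
endloop
endfacet
facet normal -0.151 0.037 -0.988
outer loop
vertex 2.822 1.689 -3.129
vertex 2.814 2.238 -3.107
vertex 3.204 1.858 -3.181
endloop
endfacet
facet normal 0.392 -0.915 -0.095
outer loop
vertex 2.822 1.689 -3.129
vertex 3.204 1.858 -3.181
vertex 3.133 1.612 -1.094
endloop
endfacet
facet normal 0.392 -0.915 -0.095
outer loop
vertex 3.133 1.612 -1.094
vertex 3.204 1.858 -3.181
vertex 3.515 1.781 -1.147
endloop
endfacet
facet normal 0.153 -0.036 0.988
outer loop
vertex 3.133 1.612 -1.094
vertex 3.515 1.781 -1.147
vertex 3.126 2.162 -1.073
endloop
endfacet

endsolid


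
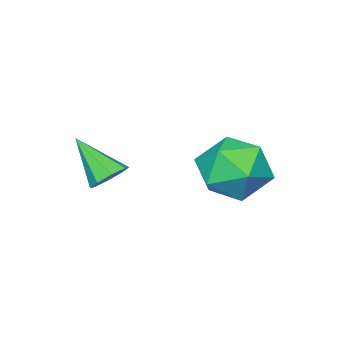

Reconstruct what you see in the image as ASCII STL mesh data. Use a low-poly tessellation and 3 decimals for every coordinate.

solid 
facet normal -0.064 0.722 -0.688
outer loop
vertex 4.25 -1.835 -1.796
vertex 3.703 -1.969 -1.886
vertex 3.98 -1.612 -1.537
endloop
endfacet
facet normal 0.758 0.193 0.623
outer loop
vertex 4.25 -1.835 -1.796
vertex 3.98 -1.612 -1.537
vertex 3.797 -3.031 -0.874
endloop
endfacet
facet normal -0.064 0.723 -0.688
outer loop
vertex 3.98 -1.612 -1.537
vertex 3.703 -1.969 -1.886
vertex 3.547 -1.598 -1.482
endloop
endfacet
facet normal 0.128 0.406 0.905
outer loop
vertex 3.98 -1.612 -1.537
vertex 3.547 -1.598 -1.482
vertex 3.797 -3.031 -0.874
endloop
endfacet
facet normal -0.063 0.723 -0.688
outer loop
vertex 3.547 -1.598 -1.482
vertex 3.703 -1.969 -1.886
vertex 3.206 -1.801 -1.664
endloop
endfacet
facet normal -0.564 0.237 0.791
outer loop
vertex 3.547 -1.598 -1.482
vertex 3.206 -1.801 -1.664
vertex 3.797 -3.031 -0.874
endloop
endfacet
facet normal -0.064 0.722 -0.689
outer loop
vertex 3.206 -1.801 -1.664
vertex 3.703 -1.969 -1.886
vertex 3.157 -2.102 -1.975
endloop
endfacet
facet normal -0.912 -0.213 0.350
outer loop
vertex 3.206 -1.801 -1.664
vertex 3.157 -2.102 -1.975
vertex 3.797 -3.031 -0.874
endloop
endfacet
facet normal -0.064 0.724 -0.687
outer loop
vertex 3.157 -2.102 -1.975
vertex 3.703 -1.969 -1.886
vertex 3.427 -2.325 -2.235
endloop
endfacet
facet normal -0.715 -0.681 -0.159
outer loop
vertex 3.157 -2.102 -1.975
vertex 3.427 -2.325 -2.235
vertex 3.797 -3.031 -0.874
endloop
endfacet
facet normal -0.064 0.723 -0.687
outer loop
vertex 3.427 -2.325 -2.235
vertex 3.703 -1.969 -1.886
vertex 3.86 -2.339 -2.29
endloop
endfacet
facet normal -0.085 -0.894 -0.441
outer loop
vertex 3.427 -2.325 -2.235
vertex 3.86 -2.339 -2.29
vertex 3.797 -3.031 -0.874
endloop
endfacet
facet normal -0.064 0.723 -0.687
outer loop
vertex 3.86 -2.339 -2.29
vertex 3.703 -1.969 -1.886
vertex 4.201 -2.136 -2.108
endloop
endfacet
facet normal 0.606 -0.725 -0.327
outer loop
vertex 3.86 -2.339 -2.29
vertex 4.201 -2.136 -2.108
vertex 3.797 -3.031 -0.874
endloop
endfacet
facet normal -0.064 0.723 -0.688
outer loop
vertex 4.201 -2.136 -2.108
vertex 3.703 -1.969 -1.886
vertex 4.25 -1.835 -1.796
endloop
endfacet
facet normal 0.955 -0.274 0.114
outer loop
vertex 4.201 -2.136 -2.108
vertex 4.25 -1.835 -1.796
vertex 3.797 -3.031 -0.874
endloop
endfacet
facet normal -0.756 -0.588 0.288
outer loop
vertex 0.17 -0.209 -1.775
vertex 0.694 -1.067 -2.151
vertex 0.837 -0.754 -1.135
endloop
endfacet
facet normal -0.700 -0.019 0.714
outer loop
vertex 0.17 -0.209 -1.775
vertex 0.837 -0.754 -1.135
vertex 0.83 0.318 -1.114
endloop
endfacet
facet normal -0.763 0.567 0.310
outer loop
vertex 0.17 -0.209 -1.775
vertex 0.83 0.318 -1.114
vertex 0.683 0.668 -2.117
endloop
endfacet
facet normal -0.858 0.359 -0.367
outer loop
vertex 0.17 -0.209 -1.775
vertex 0.683 0.668 -2.117
vertex 0.599 -0.187 -2.758
endloop
endfacet
facet normal -0.854 -0.355 -0.381
outer loop
vertex 0.17 -0.209 -1.775
vertex 0.599 -0.187 -2.758
vertex 0.694 -1.067 -2.151
endloop
endfacet
facet normal -0.046 -0.020 0.999
outer loop
vertex 0.83 0.318 -1.114
vertex 0.837 -0.754 -1.135
vertex 1.761 -0.213 -1.082
endloop
endfacet
facet normal -0.136 -0.941 0.309
outer loop
vertex 0.837 -0.754 -1.135
vertex 0.694 -1.067 -2.151
vertex 1.677 -1.068 -1.723
endloop
endfacet
facet normal -0.295 -0.564 -0.771
outer loop
vertex 0.694 -1.067 -2.151
vertex 0.599 -0.187 -2.758
vertex 1.53 -0.718 -2.726
endloop
endfacet
facet normal -0.303 0.591 -0.748
outer loop
vertex 0.599 -0.187 -2.758
vertex 0.683 0.668 -2.117
vertex 1.523 0.354 -2.705
endloop
endfacet
facet normal -0.149 0.927 0.345
outer loop
vertex 0.683 0.668 -2.117
vertex 0.83 0.318 -1.114
vertex 1.666 0.667 -1.689
endloop
endfacet
facet normal 0.858 -0.359 0.367
outer loop
vertex 2.19 -0.191 -2.065
vertex 1.761 -0.213 -1.082
vertex 1.677 -1.068 -1.723
endloop
endfacet
facet normal 0.763 -0.567 -0.310
outer loop
vertex 2.19 -0.191 -2.065
vertex 1.677 -1.068 -1.723
vertex 1.53 -0.718 -2.726
endloop
endfacet
facet normal 0.700 0.019 -0.714
outer loop
vertex 2.19 -0.191 -2.065
vertex 1.53 -0.718 -2.726
vertex 1.523 0.354 -2.705
endloop
endfacet
facet normal 0.756 0.588 -0.288
outer loop
vertex 2.19 -0.191 -2.065
vertex 1.523 0.354 -2.705
vertex 1.666 0.667 -1.689
endloop
endfacet
facet normal 0.854 0.355 0.381
outer loop
vertex 2.19 -0.191 -2.065
vertex 1.666 0.667 -1.689
vertex 1.761 -0.213 -1.082
endloop
endfacet
facet normal 0.303 -0.591 0.748
outer loop
vertex 1.677 -1.068 -1.723
vertex 1.761 -0.213 -1.082
vertex 0.837 -0.754 -1.135
endloop
endfacet
facet normal 0.149 -0.927 -0.345
outer loop
vertex 1.53 -0.718 -2.726
vertex 1.677 -1.068 -1.723
vertex 0.694 -1.067 -2.151
endloop
endfacet
facet normal 0.046 0.020 -0.999
outer loop
vertex 1.523 0.354 -2.705
vertex 1.53 -0.718 -2.726
vertex 0.599 -0.187 -2.758
endloop
endfacet
facet normal 0.136 0.941 -0.309
outer loop
vertex 1.666 0.667 -1.689
vertex 1.523 0.354 -2.705
vertex 0.683 0.668 -2.117
endloop
endfacet
facet normal 0.295 0.564 0.771
outer loop
vertex 1.761 -0.213 -1.082
vertex 1.666 0.667 -1.689
vertex 0.83 0.318 -1.114
endloop
endfacet

endsolid


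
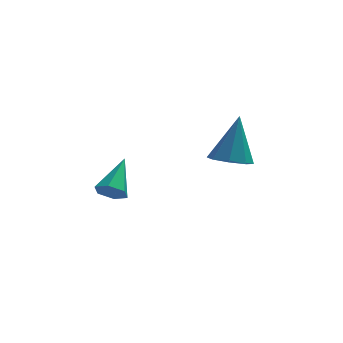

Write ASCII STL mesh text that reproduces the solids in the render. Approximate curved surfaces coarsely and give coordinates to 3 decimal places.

solid 
facet normal -0.330 -0.779 -0.533
outer loop
vertex -1.041 -2.838 -2.556
vertex -1.558 -2.796 -2.297
vertex -1.455 -2.504 -2.787
endloop
endfacet
facet normal 0.689 0.476 -0.546
outer loop
vertex -1.041 -2.838 -2.556
vertex -1.455 -2.504 -2.787
vertex -1.042 -1.584 -1.463
endloop
endfacet
facet normal -0.330 -0.779 -0.533
outer loop
vertex -1.455 -2.504 -2.787
vertex -1.558 -2.796 -2.297
vertex -1.972 -2.462 -2.528
endloop
endfacet
facet normal -0.192 0.833 -0.519
outer loop
vertex -1.455 -2.504 -2.787
vertex -1.972 -2.462 -2.528
vertex -1.042 -1.584 -1.463
endloop
endfacet
facet normal -0.330 -0.779 -0.533
outer loop
vertex -1.972 -2.462 -2.528
vertex -1.558 -2.796 -2.297
vertex -2.075 -2.754 -2.038
endloop
endfacet
facet normal -0.780 0.595 0.191
outer loop
vertex -1.972 -2.462 -2.528
vertex -2.075 -2.754 -2.038
vertex -1.042 -1.584 -1.463
endloop
endfacet
facet normal -0.331 -0.777 -0.535
outer loop
vertex -2.075 -2.754 -2.038
vertex -1.558 -2.796 -2.297
vertex -1.662 -3.089 -1.807
endloop
endfacet
facet normal -0.487 0.001 0.873
outer loop
vertex -2.075 -2.754 -2.038
vertex -1.662 -3.089 -1.807
vertex -1.042 -1.584 -1.463
endloop
endfacet
facet normal -0.331 -0.777 -0.535
outer loop
vertex -1.662 -3.089 -1.807
vertex -1.558 -2.796 -2.297
vertex -1.145 -3.131 -2.066
endloop
endfacet
facet normal 0.395 -0.356 0.847
outer loop
vertex -1.662 -3.089 -1.807
vertex -1.145 -3.131 -2.066
vertex -1.042 -1.584 -1.463
endloop
endfacet
facet normal -0.331 -0.777 -0.535
outer loop
vertex -1.145 -3.131 -2.066
vertex -1.558 -2.796 -2.297
vertex -1.041 -2.838 -2.556
endloop
endfacet
facet normal 0.983 -0.119 0.138
outer loop
vertex -1.145 -3.131 -2.066
vertex -1.041 -2.838 -2.556
vertex -1.042 -1.584 -1.463
endloop
endfacet
facet normal -0.201 -0.392 -0.898
outer loop
vertex 3.135 0.068 -2.914
vertex 2.674 0.71 -3.091
vertex 3.457 0.523 -3.185
endloop
endfacet
facet normal 0.847 -0.376 0.375
outer loop
vertex 3.135 0.068 -2.914
vertex 3.457 0.523 -3.185
vertex 3.066 1.47 -1.349
endloop
endfacet
facet normal -0.201 -0.392 -0.898
outer loop
vertex 3.457 0.523 -3.185
vertex 2.674 0.71 -3.091
vertex 3.32 1.088 -3.401
endloop
endfacet
facet normal 0.963 0.261 0.071
outer loop
vertex 3.457 0.523 -3.185
vertex 3.32 1.088 -3.401
vertex 3.066 1.47 -1.349
endloop
endfacet
facet normal -0.202 -0.391 -0.898
outer loop
vertex 3.32 1.088 -3.401
vertex 2.674 0.71 -3.091
vertex 2.805 1.432 -3.435
endloop
endfacet
facet normal 0.557 0.826 -0.085
outer loop
vertex 3.32 1.088 -3.401
vertex 2.805 1.432 -3.435
vertex 3.066 1.47 -1.349
endloop
endfacet
facet normal -0.201 -0.391 -0.898
outer loop
vertex 2.805 1.432 -3.435
vertex 2.674 0.71 -3.091
vertex 2.214 1.353 -3.268
endloop
endfacet
facet normal -0.133 0.991 -0.001
outer loop
vertex 2.805 1.432 -3.435
vertex 2.214 1.353 -3.268
vertex 3.066 1.47 -1.349
endloop
endfacet
facet normal -0.202 -0.391 -0.898
outer loop
vertex 2.214 1.353 -3.268
vertex 2.674 0.71 -3.091
vertex 1.892 0.897 -2.997
endloop
endfacet
facet normal -0.703 0.658 0.272
outer loop
vertex 2.214 1.353 -3.268
vertex 1.892 0.897 -2.997
vertex 3.066 1.47 -1.349
endloop
endfacet
facet normal -0.202 -0.392 -0.898
outer loop
vertex 1.892 0.897 -2.997
vertex 2.674 0.71 -3.091
vertex 2.028 0.332 -2.781
endloop
endfacet
facet normal -0.818 0.023 0.575
outer loop
vertex 1.892 0.897 -2.997
vertex 2.028 0.332 -2.781
vertex 3.066 1.47 -1.349
endloop
endfacet
facet normal -0.202 -0.392 -0.898
outer loop
vertex 2.028 0.332 -2.781
vertex 2.674 0.71 -3.091
vertex 2.543 -0.011 -2.747
endloop
endfacet
facet normal -0.411 -0.545 0.731
outer loop
vertex 2.028 0.332 -2.781
vertex 2.543 -0.011 -2.747
vertex 3.066 1.47 -1.349
endloop
endfacet
facet normal -0.201 -0.392 -0.898
outer loop
vertex 2.543 -0.011 -2.747
vertex 2.674 0.71 -3.091
vertex 3.135 0.068 -2.914
endloop
endfacet
facet normal 0.277 -0.709 0.648
outer loop
vertex 2.543 -0.011 -2.747
vertex 3.135 0.068 -2.914
vertex 3.066 1.47 -1.349
endloop
endfacet

endsolid


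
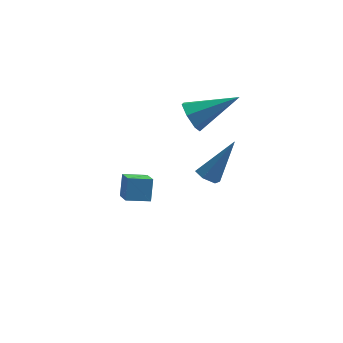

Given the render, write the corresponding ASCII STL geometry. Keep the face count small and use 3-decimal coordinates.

solid 
facet normal -0.961 -0.213 0.174
outer loop
vertex -4.192 -0.056 -2.641
vertex -4.517 0.953 -3.203
vertex -4.242 -0.594 -3.576
endloop
endfacet
facet normal 0.271 -0.841 0.469
outer loop
vertex -3.243 -0.373 -3.757
vertex -4.192 -0.056 -2.641
vertex -4.242 -0.594 -3.576
endloop
endfacet
facet normal -0.961 -0.213 0.175
outer loop
vertex -4.242 -0.594 -3.576
vertex -4.517 0.953 -3.203
vertex -4.568 0.415 -4.138
endloop
endfacet
facet normal -0.047 -0.498 -0.866
outer loop
vertex -4.568 0.415 -4.138
vertex -3.243 -0.373 -3.757
vertex -4.242 -0.594 -3.576
endloop
endfacet
facet normal 0.047 0.498 0.866
outer loop
vertex -4.192 -0.056 -2.641
vertex -3.518 1.174 -3.384
vertex -4.517 0.953 -3.203
endloop
endfacet
facet normal 0.271 -0.841 0.469
outer loop
vertex -3.192 0.165 -2.822
vertex -4.192 -0.056 -2.641
vertex -3.243 -0.373 -3.757
endloop
endfacet
facet normal 0.047 0.498 0.866
outer loop
vertex -3.192 0.165 -2.822
vertex -3.518 1.174 -3.384
vertex -4.192 -0.056 -2.641
endloop
endfacet
facet normal -0.271 0.841 -0.469
outer loop
vertex -4.517 0.953 -3.203
vertex -3.518 1.174 -3.384
vertex -4.568 0.415 -4.138
endloop
endfacet
facet normal -0.047 -0.498 -0.866
outer loop
vertex -3.568 0.636 -4.319
vertex -3.243 -0.373 -3.757
vertex -4.568 0.415 -4.138
endloop
endfacet
facet normal -0.271 0.841 -0.469
outer loop
vertex -4.568 0.415 -4.138
vertex -3.518 1.174 -3.384
vertex -3.568 0.636 -4.319
endloop
endfacet
facet normal 0.961 0.212 -0.175
outer loop
vertex -3.568 0.636 -4.319
vertex -3.192 0.165 -2.822
vertex -3.243 -0.373 -3.757
endloop
endfacet
facet normal 0.961 0.214 -0.174
outer loop
vertex -3.518 1.174 -3.384
vertex -3.192 0.165 -2.822
vertex -3.568 0.636 -4.319
endloop
endfacet
facet normal -0.493 -0.286 -0.822
outer loop
vertex -0.393 -2.767 -0.409
vertex -0.865 -2.767 -0.126
vertex -0.699 -2.311 -0.384
endloop
endfacet
facet normal 0.764 0.533 -0.363
outer loop
vertex -0.393 -2.767 -0.409
vertex -0.699 -2.311 -0.384
vertex 0.125 -2.193 1.526
endloop
endfacet
facet normal -0.493 -0.286 -0.822
outer loop
vertex -0.699 -2.311 -0.384
vertex -0.865 -2.767 -0.126
vertex -1.171 -2.311 -0.101
endloop
endfacet
facet normal -0.029 0.998 -0.049
outer loop
vertex -0.699 -2.311 -0.384
vertex -1.171 -2.311 -0.101
vertex 0.125 -2.193 1.526
endloop
endfacet
facet normal -0.493 -0.286 -0.822
outer loop
vertex -1.171 -2.311 -0.101
vertex -0.865 -2.767 -0.126
vertex -1.337 -2.767 0.157
endloop
endfacet
facet normal -0.680 0.533 0.503
outer loop
vertex -1.171 -2.311 -0.101
vertex -1.337 -2.767 0.157
vertex 0.125 -2.193 1.526
endloop
endfacet
facet normal -0.493 -0.285 -0.822
outer loop
vertex -1.337 -2.767 0.157
vertex -0.865 -2.767 -0.126
vertex -1.031 -3.224 0.132
endloop
endfacet
facet normal -0.538 -0.401 0.742
outer loop
vertex -1.337 -2.767 0.157
vertex -1.031 -3.224 0.132
vertex 0.125 -2.193 1.526
endloop
endfacet
facet normal -0.493 -0.285 -0.822
outer loop
vertex -1.031 -3.224 0.132
vertex -0.865 -2.767 -0.126
vertex -0.559 -3.224 -0.151
endloop
endfacet
facet normal 0.257 -0.867 0.428
outer loop
vertex -1.031 -3.224 0.132
vertex -0.559 -3.224 -0.151
vertex 0.125 -2.193 1.526
endloop
endfacet
facet normal -0.493 -0.285 -0.822
outer loop
vertex -0.559 -3.224 -0.151
vertex -0.865 -2.767 -0.126
vertex -0.393 -2.767 -0.409
endloop
endfacet
facet normal 0.908 -0.400 -0.124
outer loop
vertex -0.559 -3.224 -0.151
vertex -0.393 -2.767 -0.409
vertex 0.125 -2.193 1.526
endloop
endfacet
facet normal -0.874 -0.195 -0.444
outer loop
vertex -1.299 -0.439 0.708
vertex -1.675 -0.088 1.294
vertex -1.408 0.224 0.631
endloop
endfacet
facet normal 0.708 0.035 -0.705
outer loop
vertex -1.299 -0.439 0.708
vertex -1.408 0.224 0.631
vertex 0.195 0.328 2.246
endloop
endfacet
facet normal -0.875 -0.195 -0.444
outer loop
vertex -1.408 0.224 0.631
vertex -1.675 -0.088 1.294
vertex -1.718 0.653 1.054
endloop
endfacet
facet normal 0.425 0.772 -0.472
outer loop
vertex -1.408 0.224 0.631
vertex -1.718 0.653 1.054
vertex 0.195 0.328 2.246
endloop
endfacet
facet normal -0.874 -0.195 -0.445
outer loop
vertex -1.718 0.653 1.054
vertex -1.675 -0.088 1.294
vertex -1.996 0.523 1.657
endloop
endfacet
facet normal 0.027 0.975 0.223
outer loop
vertex -1.718 0.653 1.054
vertex -1.996 0.523 1.657
vertex 0.195 0.328 2.246
endloop
endfacet
facet normal -0.874 -0.195 -0.445
outer loop
vertex -1.996 0.523 1.657
vertex -1.675 -0.088 1.294
vertex -2.033 -0.066 1.987
endloop
endfacet
facet normal -0.186 0.489 0.852
outer loop
vertex -1.996 0.523 1.657
vertex -2.033 -0.066 1.987
vertex 0.195 0.328 2.246
endloop
endfacet
facet normal -0.874 -0.194 -0.445
outer loop
vertex -2.033 -0.066 1.987
vertex -1.675 -0.088 1.294
vertex -1.801 -0.672 1.795
endloop
endfacet
facet normal -0.053 -0.320 0.946
outer loop
vertex -2.033 -0.066 1.987
vertex -1.801 -0.672 1.795
vertex 0.195 0.328 2.246
endloop
endfacet
facet normal -0.874 -0.194 -0.446
outer loop
vertex -1.801 -0.672 1.795
vertex -1.675 -0.088 1.294
vertex -1.474 -0.838 1.226
endloop
endfacet
facet normal 0.324 -0.842 0.432
outer loop
vertex -1.801 -0.672 1.795
vertex -1.474 -0.838 1.226
vertex 0.195 0.328 2.246
endloop
endfacet
facet normal -0.874 -0.194 -0.445
outer loop
vertex -1.474 -0.838 1.226
vertex -1.675 -0.088 1.294
vertex -1.299 -0.439 0.708
endloop
endfacet
facet normal 0.663 -0.684 -0.303
outer loop
vertex -1.474 -0.838 1.226
vertex -1.299 -0.439 0.708
vertex 0.195 0.328 2.246
endloop
endfacet

endsolid


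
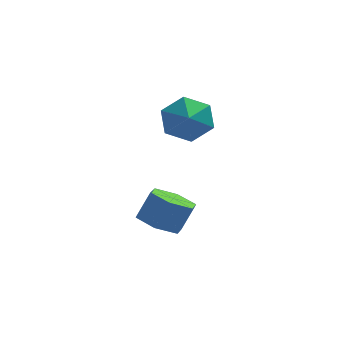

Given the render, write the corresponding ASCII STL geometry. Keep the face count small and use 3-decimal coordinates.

solid 
facet normal 0.008 0.866 -0.500
outer loop
vertex -0.676 1.62 1.782
vertex -1.545 1.305 1.223
vertex -1.666 1.843 2.152
endloop
endfacet
facet normal 0.309 -0.178 0.934
outer loop
vertex -0.676 1.62 1.782
vertex -1.666 1.843 2.152
vertex -1.555 0.275 1.817
endloop
endfacet
facet normal 0.008 0.866 -0.500
outer loop
vertex -1.666 1.843 2.152
vertex -1.545 1.305 1.223
vertex -2.535 1.528 1.593
endloop
endfacet
facet normal -0.472 -0.216 0.855
outer loop
vertex -1.666 1.843 2.152
vertex -2.535 1.528 1.593
vertex -1.555 0.275 1.817
endloop
endfacet
facet normal 0.008 0.866 -0.500
outer loop
vertex -2.535 1.528 1.593
vertex -1.545 1.305 1.223
vertex -2.414 0.991 0.664
endloop
endfacet
facet normal -0.786 -0.574 0.229
outer loop
vertex -2.535 1.528 1.593
vertex -2.414 0.991 0.664
vertex -1.555 0.275 1.817
endloop
endfacet
facet normal 0.008 0.866 -0.500
outer loop
vertex -2.414 0.991 0.664
vertex -1.545 1.305 1.223
vertex -1.424 0.768 0.294
endloop
endfacet
facet normal -0.320 -0.893 -0.317
outer loop
vertex -2.414 0.991 0.664
vertex -1.424 0.768 0.294
vertex -1.555 0.275 1.817
endloop
endfacet
facet normal 0.008 0.866 -0.500
outer loop
vertex -1.424 0.768 0.294
vertex -1.545 1.305 1.223
vertex -0.555 1.082 0.853
endloop
endfacet
facet normal 0.461 -0.855 -0.237
outer loop
vertex -1.424 0.768 0.294
vertex -0.555 1.082 0.853
vertex -1.555 0.275 1.817
endloop
endfacet
facet normal 0.008 0.866 -0.500
outer loop
vertex -0.555 1.082 0.853
vertex -1.545 1.305 1.223
vertex -0.676 1.62 1.782
endloop
endfacet
facet normal 0.776 -0.497 0.389
outer loop
vertex -0.555 1.082 0.853
vertex -0.676 1.62 1.782
vertex -1.555 0.275 1.817
endloop
endfacet
facet normal -0.424 -0.217 -0.879
outer loop
vertex -2.205 -4.093 -1.717
vertex -2.837 -3.397 -1.584
vertex -2.016 -3.215 -2.025
endloop
endfacet
facet normal 0.883 -0.313 -0.349
outer loop
vertex -2.205 -4.093 -1.717
vertex -2.016 -3.215 -2.025
vertex -1.671 -3.82 -0.61
endloop
endfacet
facet normal 0.883 -0.314 -0.349
outer loop
vertex -1.671 -3.82 -0.61
vertex -2.016 -3.215 -2.025
vertex -1.481 -2.942 -0.918
endloop
endfacet
facet normal 0.425 0.216 0.879
outer loop
vertex -1.671 -3.82 -0.61
vertex -1.481 -2.942 -0.918
vertex -2.303 -3.123 -0.476
endloop
endfacet
facet normal -0.424 -0.217 -0.879
outer loop
vertex -2.016 -3.215 -2.025
vertex -2.837 -3.397 -1.584
vertex -2.648 -2.518 -1.892
endloop
endfacet
facet normal 0.614 0.644 -0.456
outer loop
vertex -2.016 -3.215 -2.025
vertex -2.648 -2.518 -1.892
vertex -1.481 -2.942 -0.918
endloop
endfacet
facet normal 0.614 0.644 -0.455
outer loop
vertex -1.481 -2.942 -0.918
vertex -2.648 -2.518 -1.892
vertex -2.113 -2.245 -0.784
endloop
endfacet
facet normal 0.425 0.216 0.879
outer loop
vertex -1.481 -2.942 -0.918
vertex -2.113 -2.245 -0.784
vertex -2.303 -3.123 -0.476
endloop
endfacet
facet normal -0.425 -0.217 -0.879
outer loop
vertex -2.648 -2.518 -1.892
vertex -2.837 -3.397 -1.584
vertex -3.469 -2.7 -1.45
endloop
endfacet
facet normal -0.269 0.957 -0.106
outer loop
vertex -2.648 -2.518 -1.892
vertex -3.469 -2.7 -1.45
vertex -2.113 -2.245 -0.784
endloop
endfacet
facet normal -0.269 0.957 -0.106
outer loop
vertex -2.113 -2.245 -0.784
vertex -3.469 -2.7 -1.45
vertex -2.935 -2.427 -0.343
endloop
endfacet
facet normal 0.424 0.217 0.879
outer loop
vertex -2.113 -2.245 -0.784
vertex -2.935 -2.427 -0.343
vertex -2.303 -3.123 -0.476
endloop
endfacet
facet normal -0.425 -0.216 -0.879
outer loop
vertex -3.469 -2.7 -1.45
vertex -2.837 -3.397 -1.584
vertex -3.659 -3.578 -1.142
endloop
endfacet
facet normal -0.883 0.313 0.349
outer loop
vertex -3.469 -2.7 -1.45
vertex -3.659 -3.578 -1.142
vertex -2.935 -2.427 -0.343
endloop
endfacet
facet normal -0.883 0.313 0.350
outer loop
vertex -2.935 -2.427 -0.343
vertex -3.659 -3.578 -1.142
vertex -3.124 -3.305 -0.035
endloop
endfacet
facet normal 0.424 0.217 0.879
outer loop
vertex -2.935 -2.427 -0.343
vertex -3.124 -3.305 -0.035
vertex -2.303 -3.123 -0.476
endloop
endfacet
facet normal -0.425 -0.216 -0.879
outer loop
vertex -3.659 -3.578 -1.142
vertex -2.837 -3.397 -1.584
vertex -3.027 -4.275 -1.276
endloop
endfacet
facet normal -0.614 -0.644 0.456
outer loop
vertex -3.659 -3.578 -1.142
vertex -3.027 -4.275 -1.276
vertex -3.124 -3.305 -0.035
endloop
endfacet
facet normal -0.615 -0.644 0.455
outer loop
vertex -3.124 -3.305 -0.035
vertex -3.027 -4.275 -1.276
vertex -2.492 -4.002 -0.168
endloop
endfacet
facet normal 0.424 0.217 0.879
outer loop
vertex -3.124 -3.305 -0.035
vertex -2.492 -4.002 -0.168
vertex -2.303 -3.123 -0.476
endloop
endfacet
facet normal -0.424 -0.217 -0.879
outer loop
vertex -3.027 -4.275 -1.276
vertex -2.837 -3.397 -1.584
vertex -2.205 -4.093 -1.717
endloop
endfacet
facet normal 0.269 -0.957 0.106
outer loop
vertex -3.027 -4.275 -1.276
vertex -2.205 -4.093 -1.717
vertex -2.492 -4.002 -0.168
endloop
endfacet
facet normal 0.269 -0.957 0.106
outer loop
vertex -2.492 -4.002 -0.168
vertex -2.205 -4.093 -1.717
vertex -1.671 -3.82 -0.61
endloop
endfacet
facet normal 0.425 0.217 0.879
outer loop
vertex -2.492 -4.002 -0.168
vertex -1.671 -3.82 -0.61
vertex -2.303 -3.123 -0.476
endloop
endfacet

endsolid
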